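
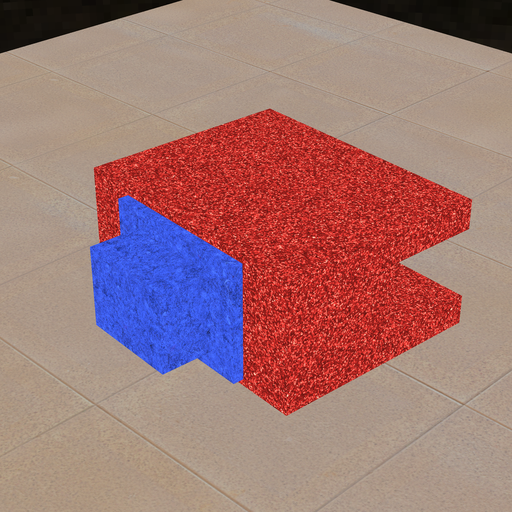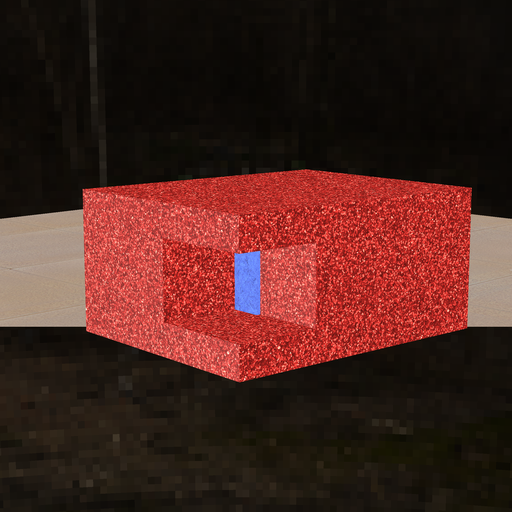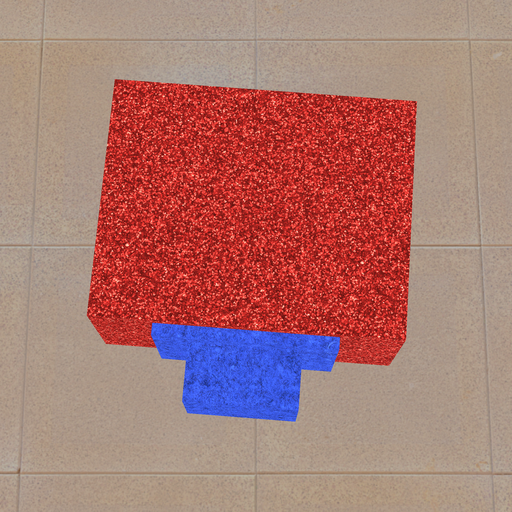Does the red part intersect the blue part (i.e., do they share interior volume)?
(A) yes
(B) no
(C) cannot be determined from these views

(C) cannot be determined from these views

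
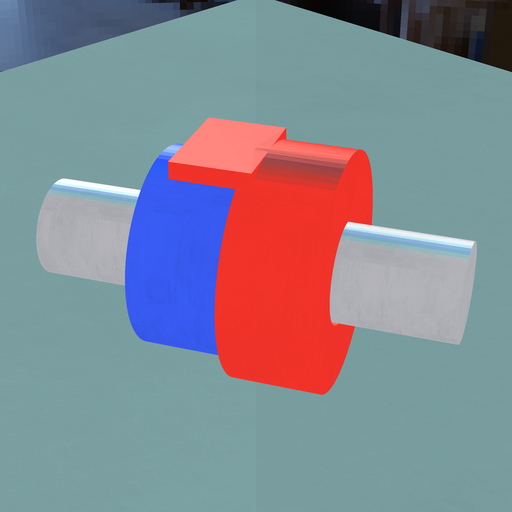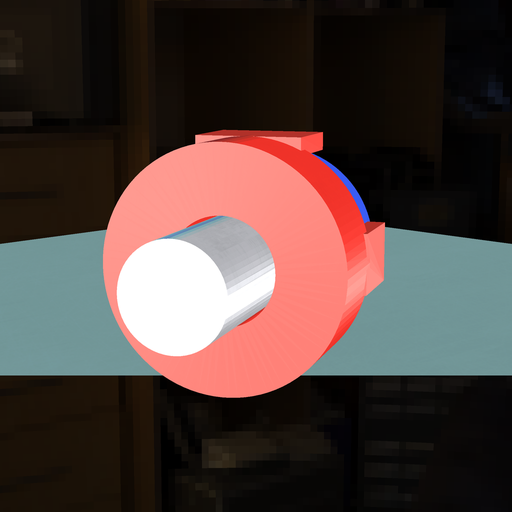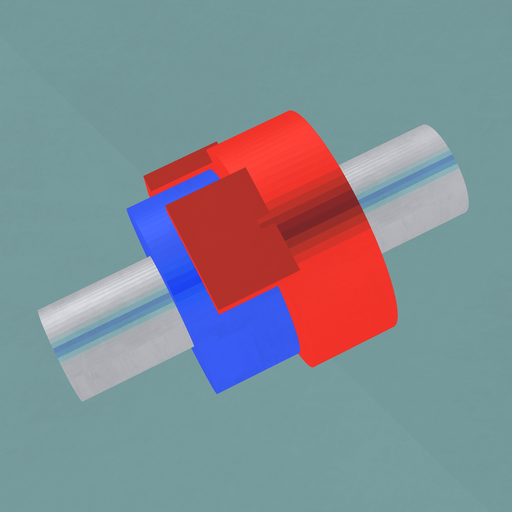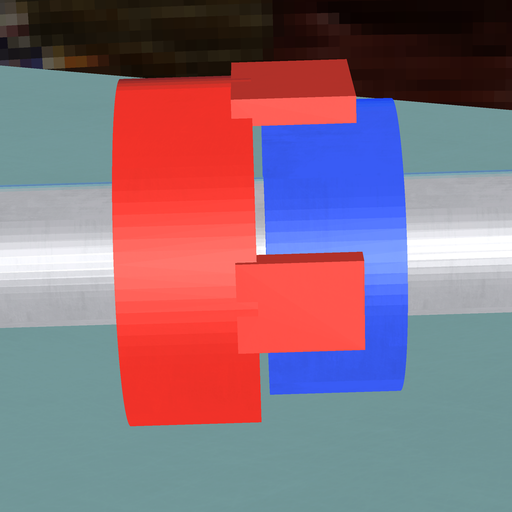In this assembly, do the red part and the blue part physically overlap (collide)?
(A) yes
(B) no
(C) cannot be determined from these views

(B) no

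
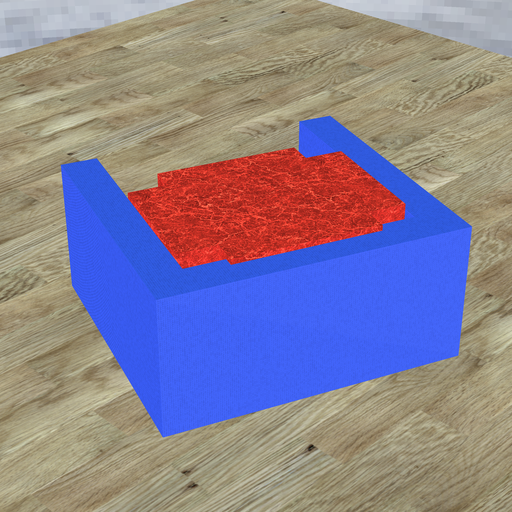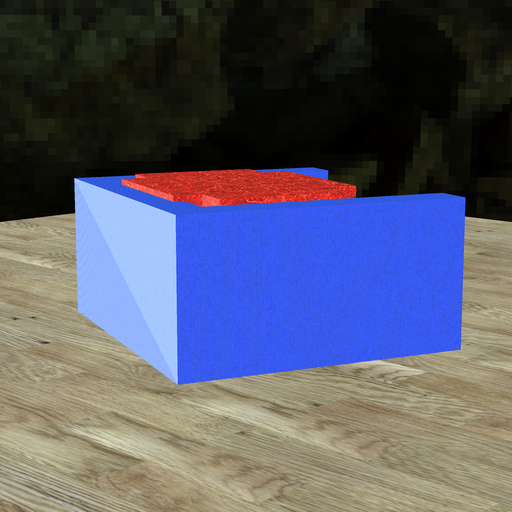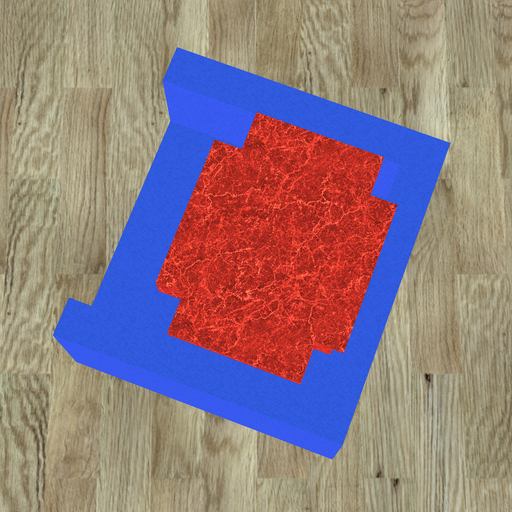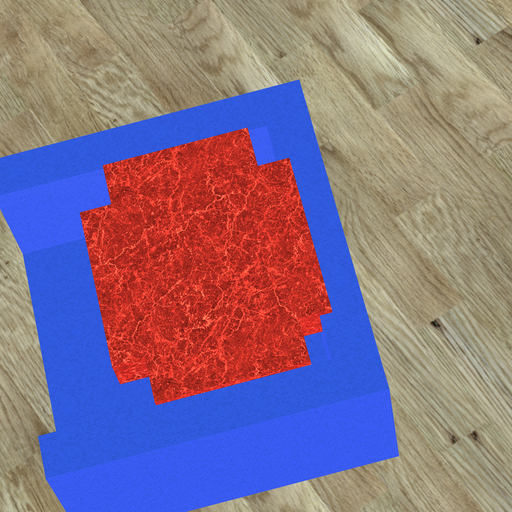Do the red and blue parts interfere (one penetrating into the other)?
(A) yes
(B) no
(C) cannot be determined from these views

(A) yes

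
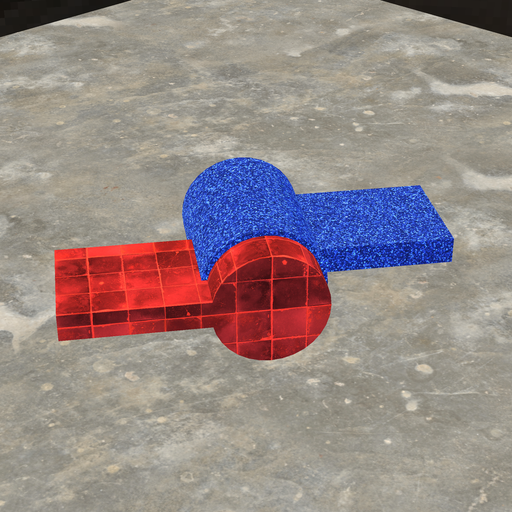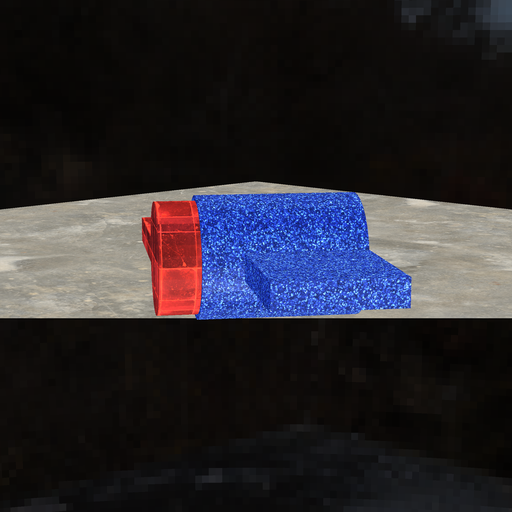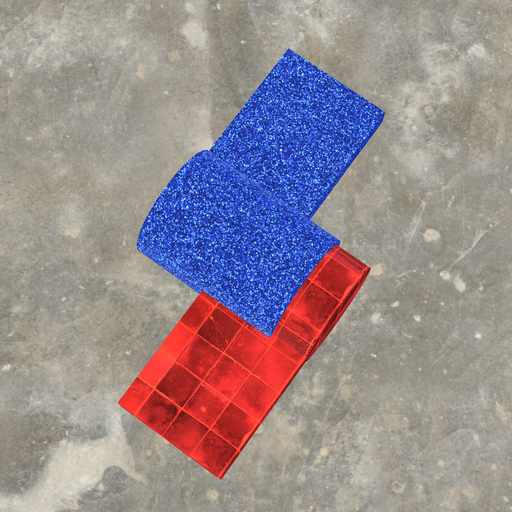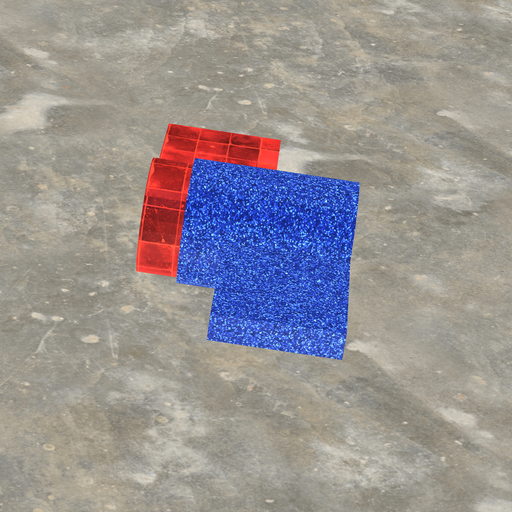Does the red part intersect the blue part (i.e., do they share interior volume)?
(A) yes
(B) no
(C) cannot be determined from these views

(A) yes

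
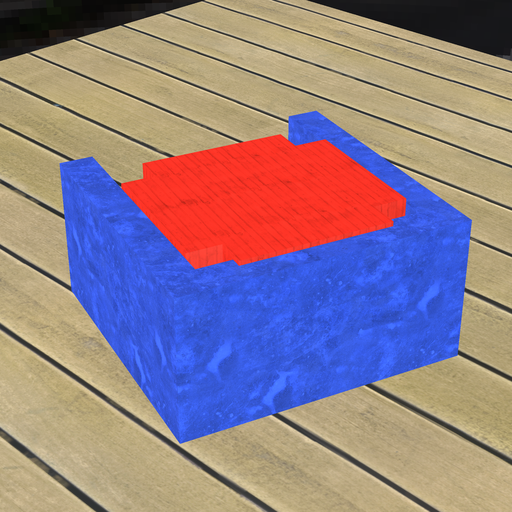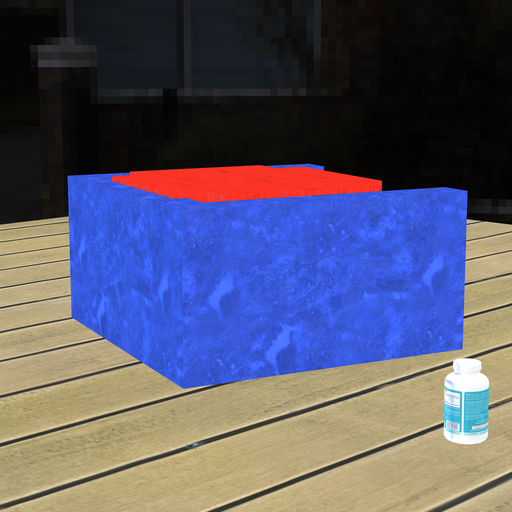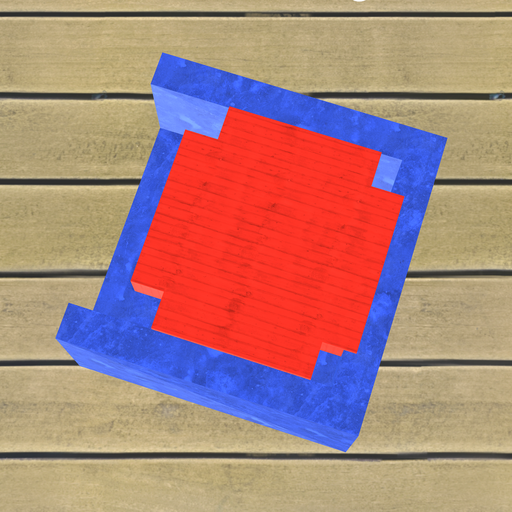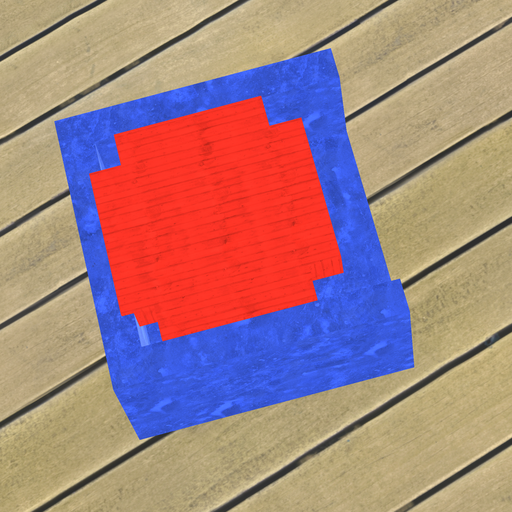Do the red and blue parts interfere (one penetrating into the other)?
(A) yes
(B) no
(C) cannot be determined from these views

(A) yes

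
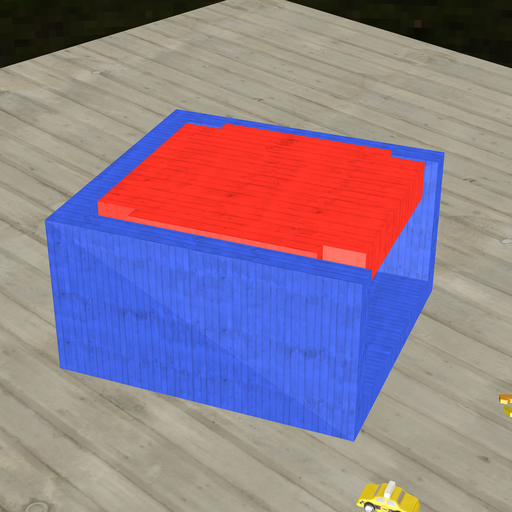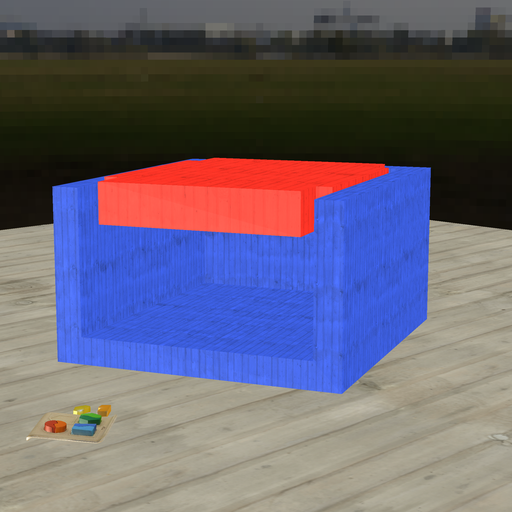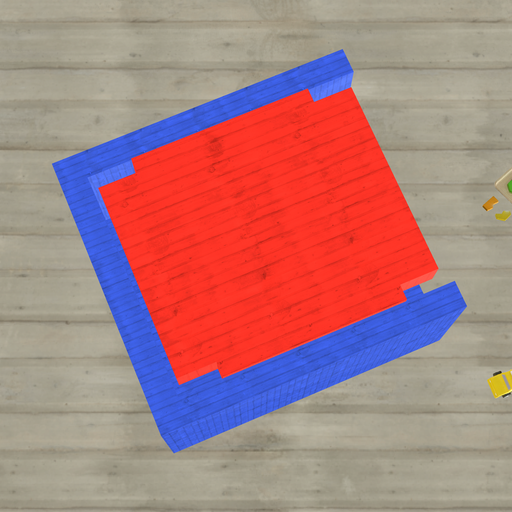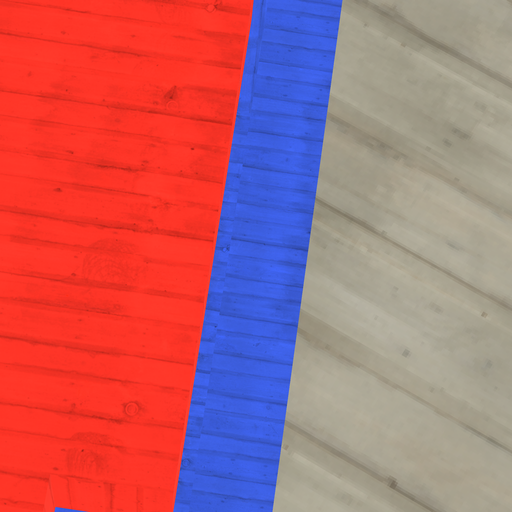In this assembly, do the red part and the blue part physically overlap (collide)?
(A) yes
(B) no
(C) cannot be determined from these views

(B) no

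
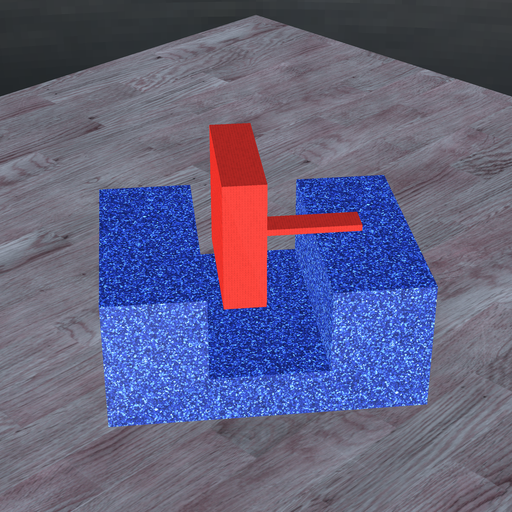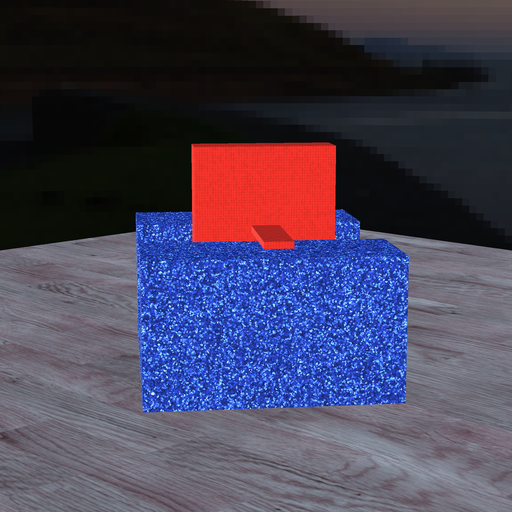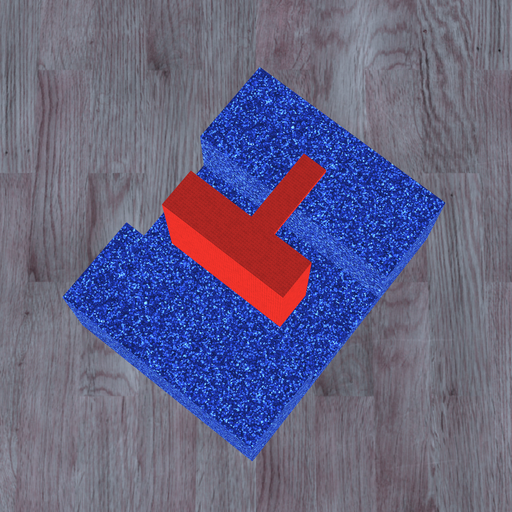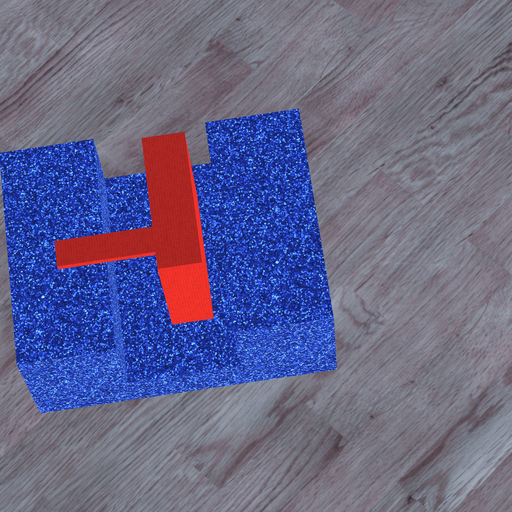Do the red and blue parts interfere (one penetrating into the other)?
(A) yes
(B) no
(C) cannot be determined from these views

(B) no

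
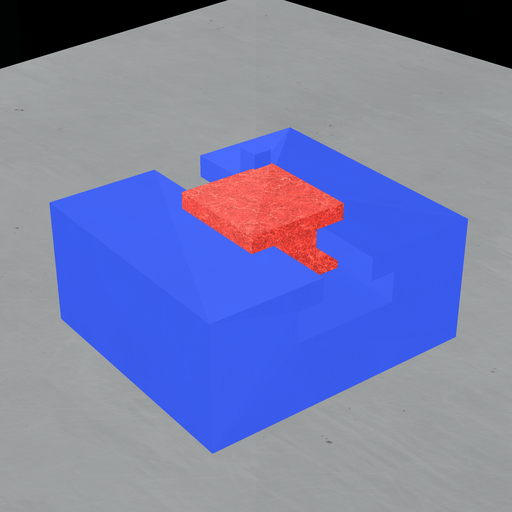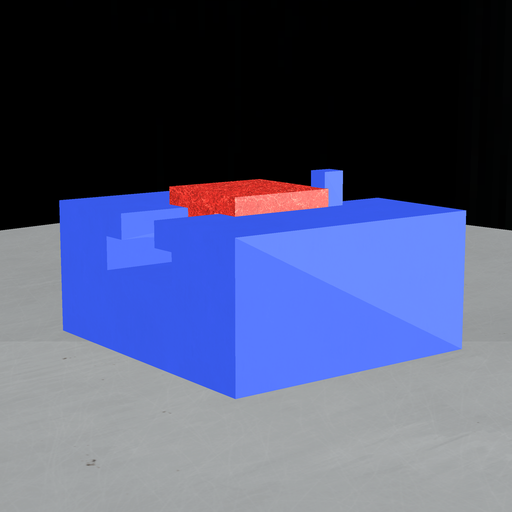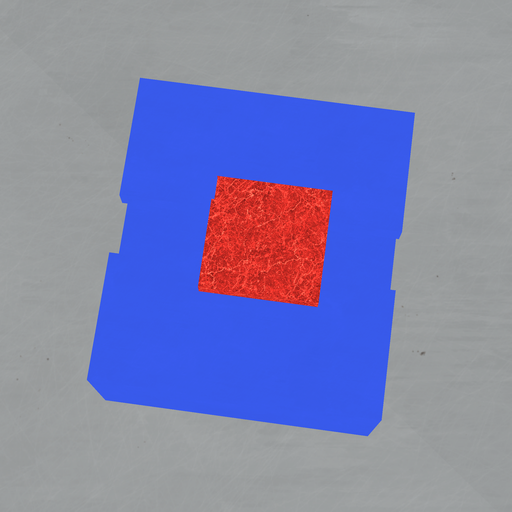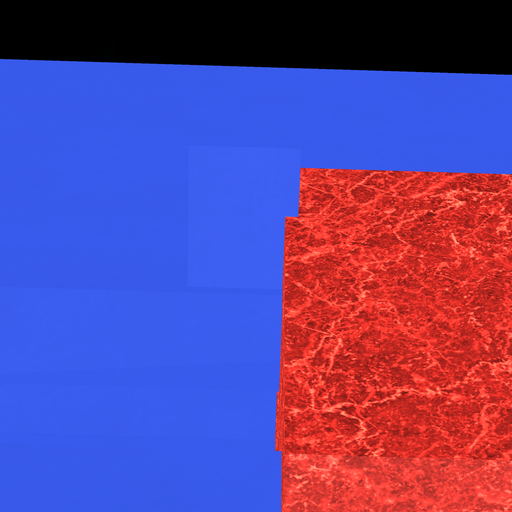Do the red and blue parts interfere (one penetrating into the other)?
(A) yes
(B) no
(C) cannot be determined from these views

(A) yes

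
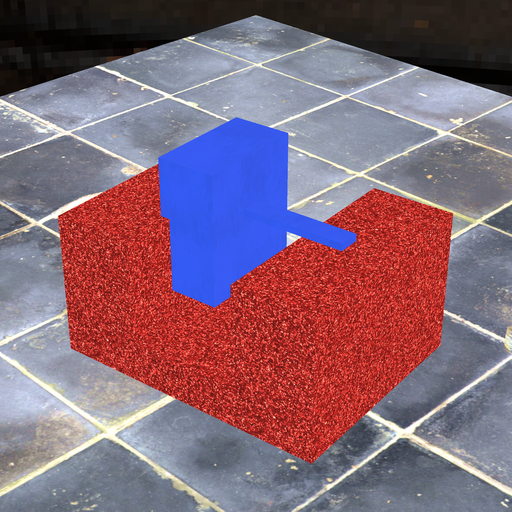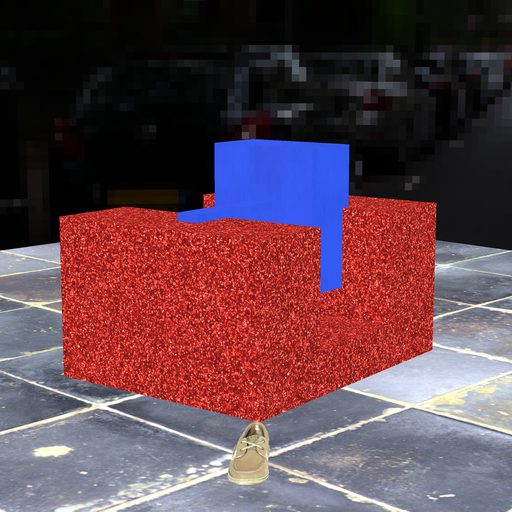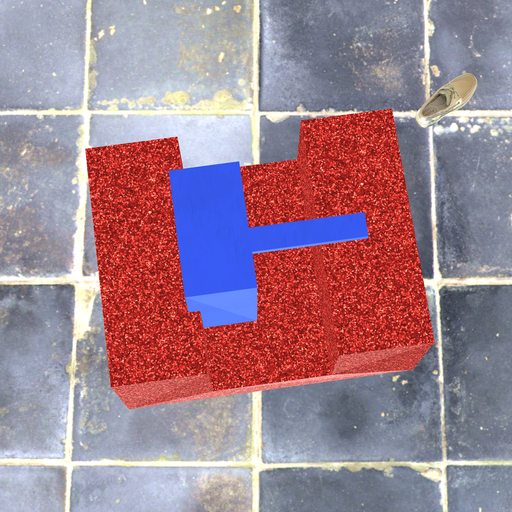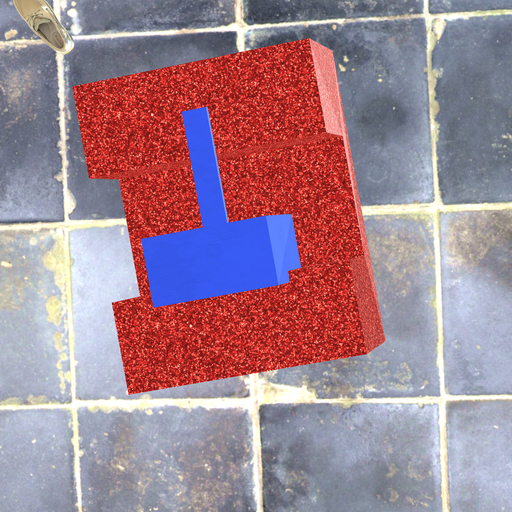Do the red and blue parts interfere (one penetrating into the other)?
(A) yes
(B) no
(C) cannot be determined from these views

(A) yes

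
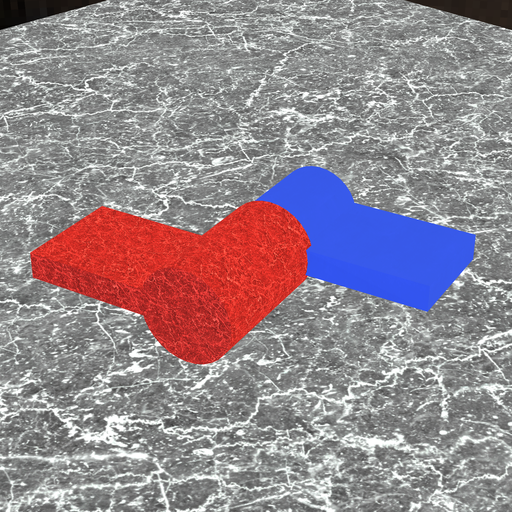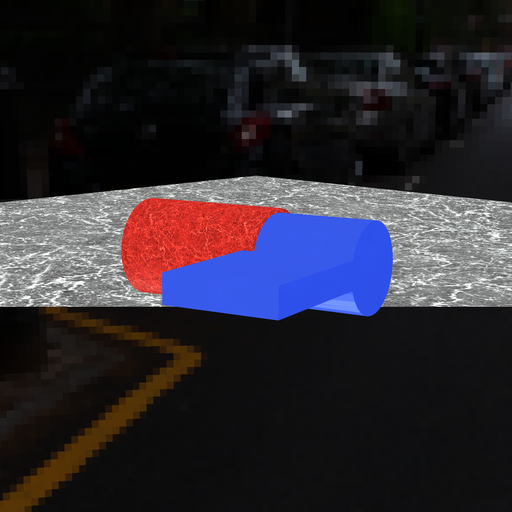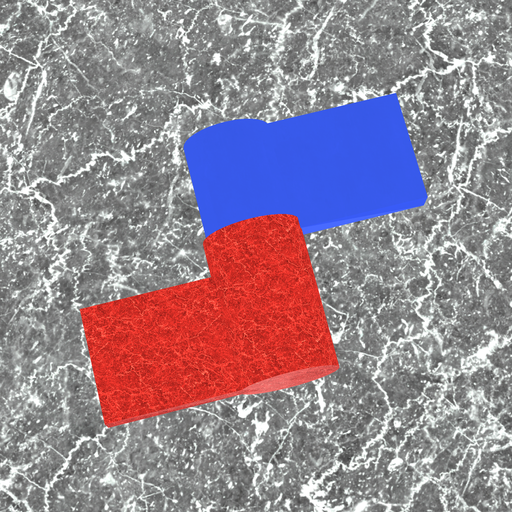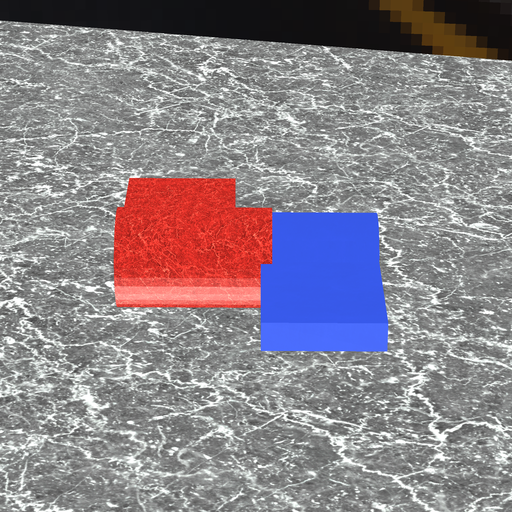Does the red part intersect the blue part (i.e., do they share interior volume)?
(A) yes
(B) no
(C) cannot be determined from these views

(A) yes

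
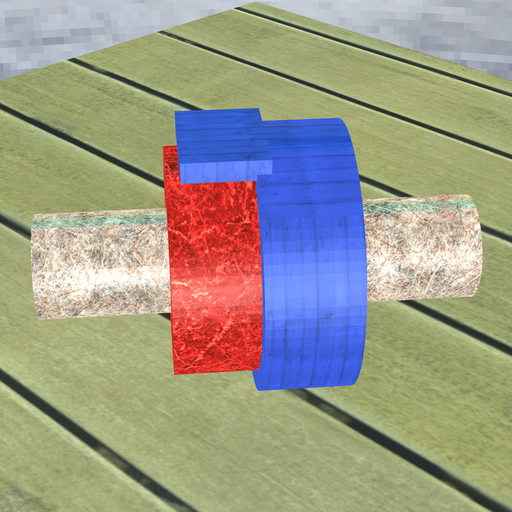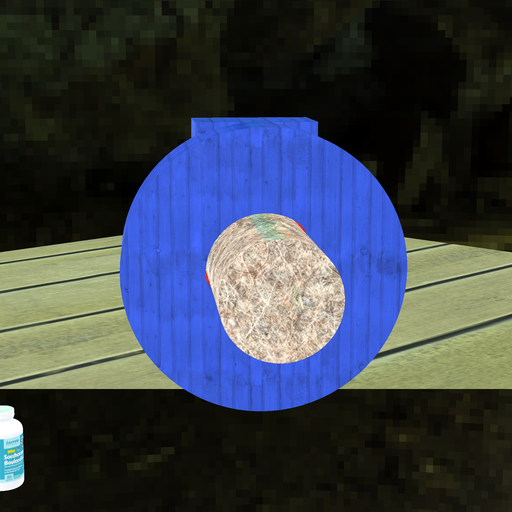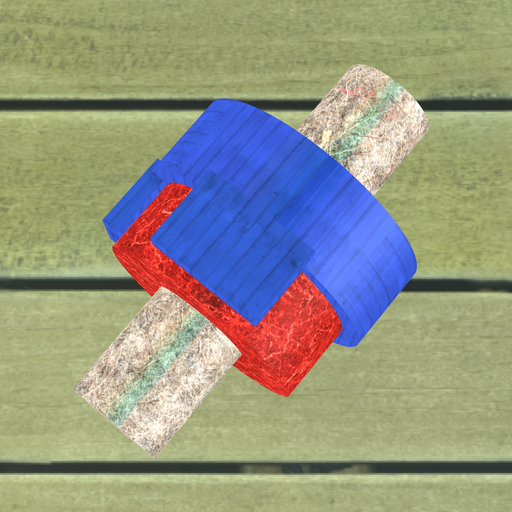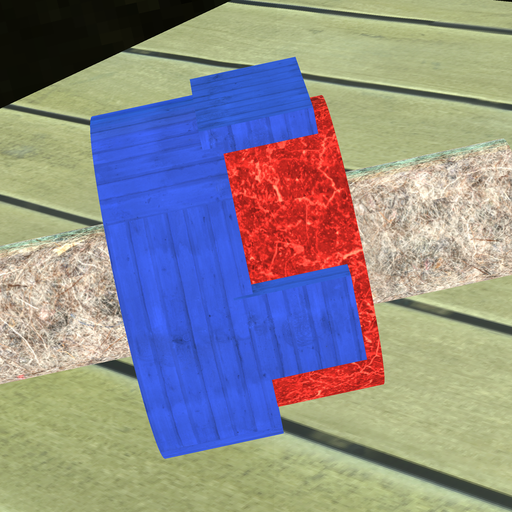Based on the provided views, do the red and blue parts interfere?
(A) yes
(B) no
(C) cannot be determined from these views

(A) yes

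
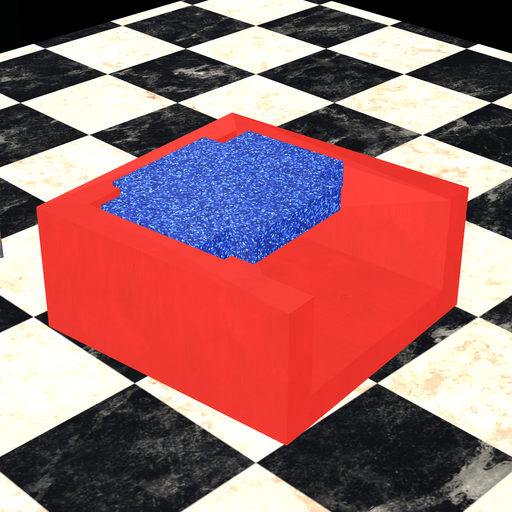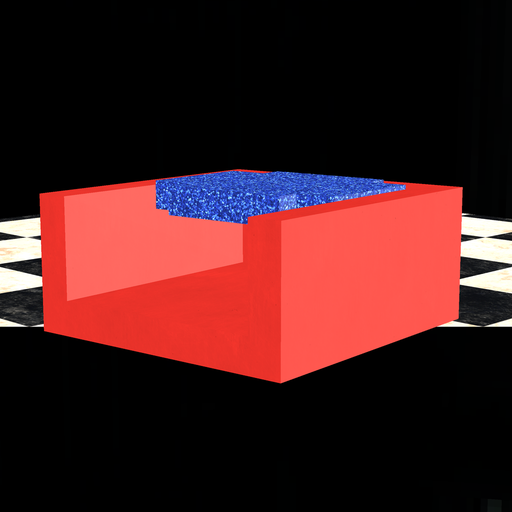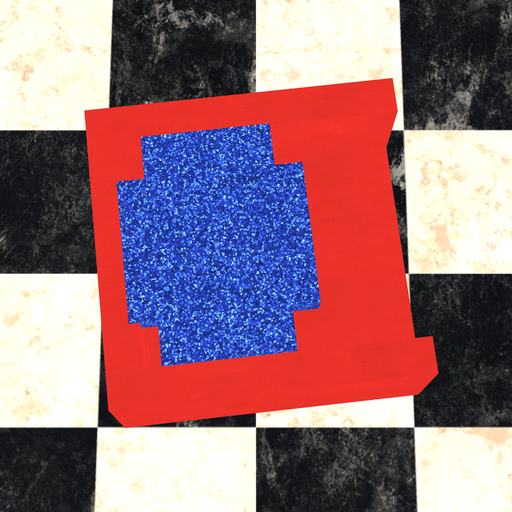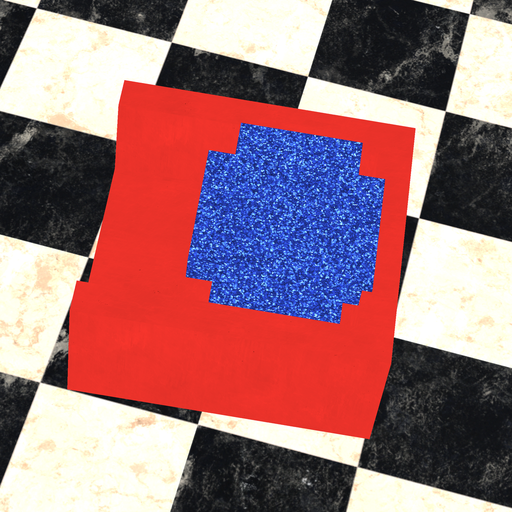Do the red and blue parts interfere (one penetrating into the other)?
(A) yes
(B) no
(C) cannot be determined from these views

(A) yes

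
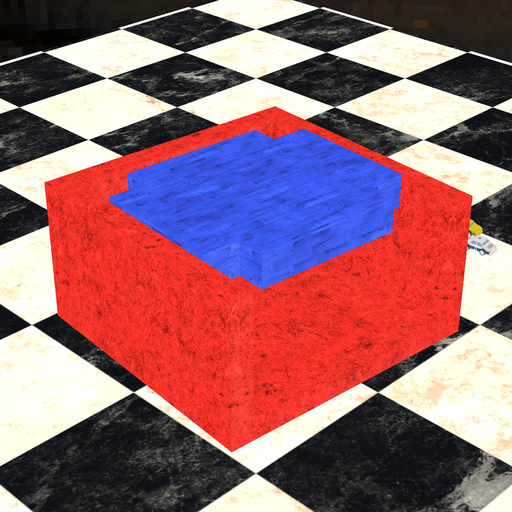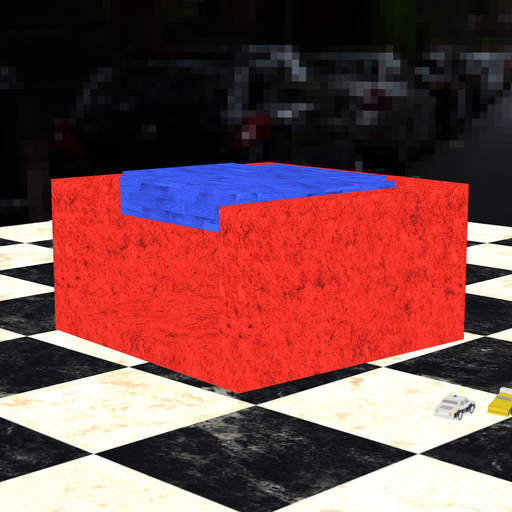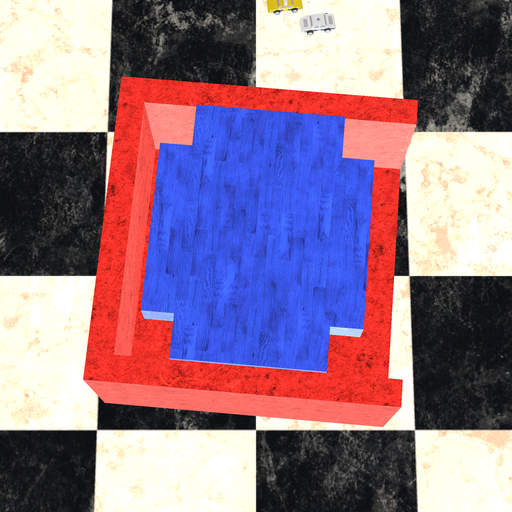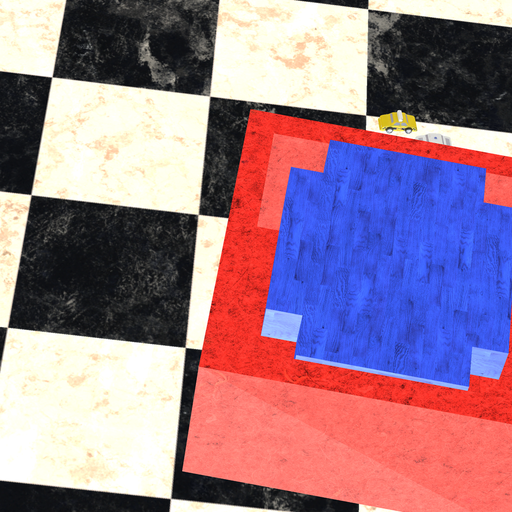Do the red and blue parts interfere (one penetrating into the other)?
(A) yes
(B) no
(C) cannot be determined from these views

(B) no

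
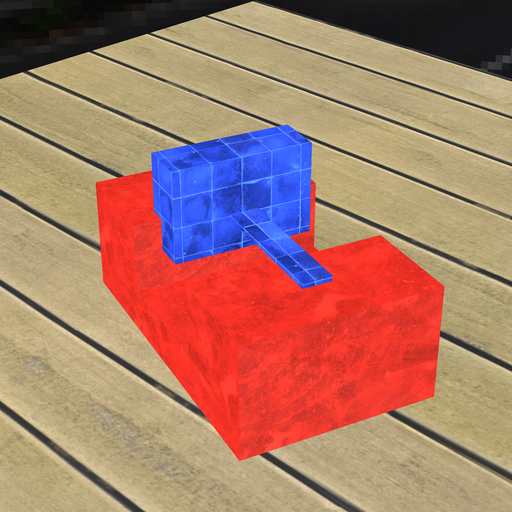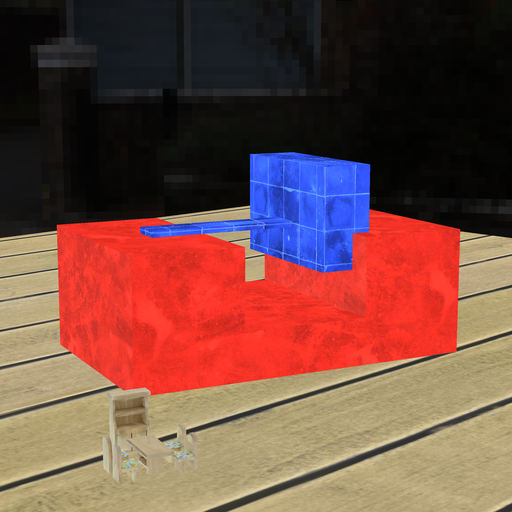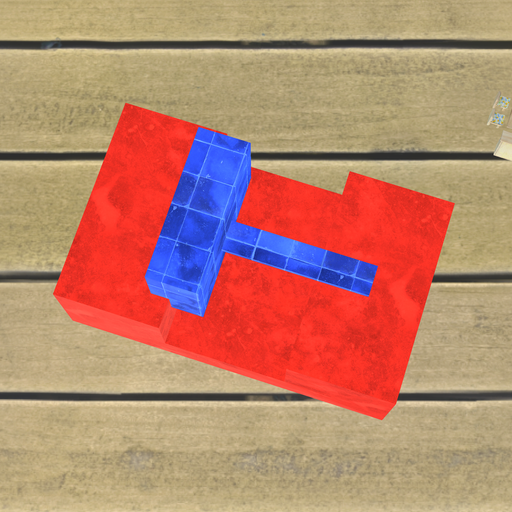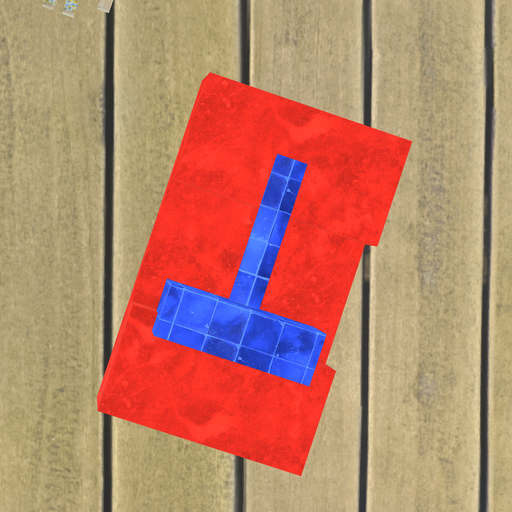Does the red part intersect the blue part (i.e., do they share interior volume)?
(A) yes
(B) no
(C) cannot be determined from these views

(A) yes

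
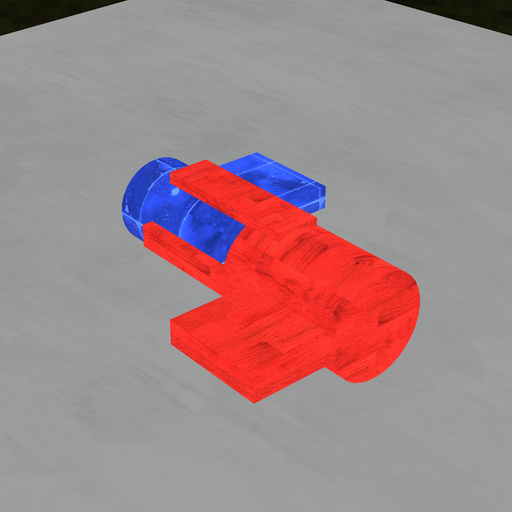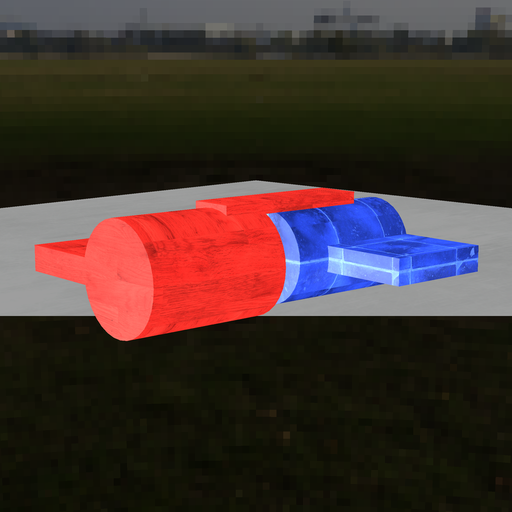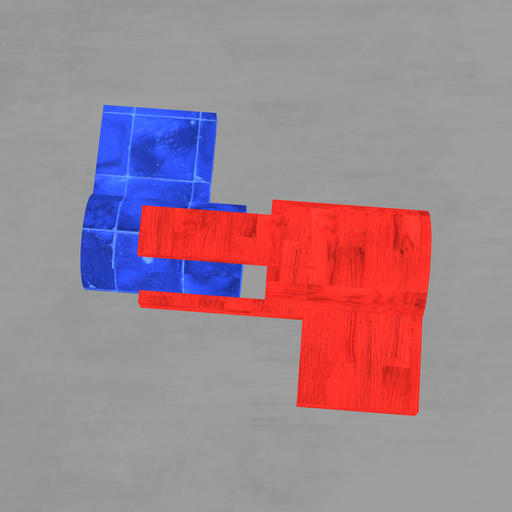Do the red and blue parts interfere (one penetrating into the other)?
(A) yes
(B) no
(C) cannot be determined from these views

(B) no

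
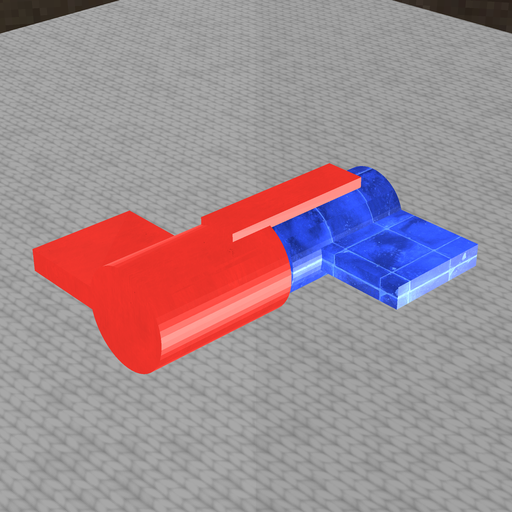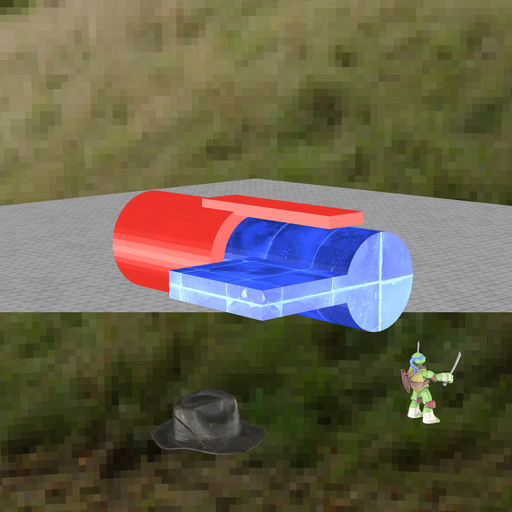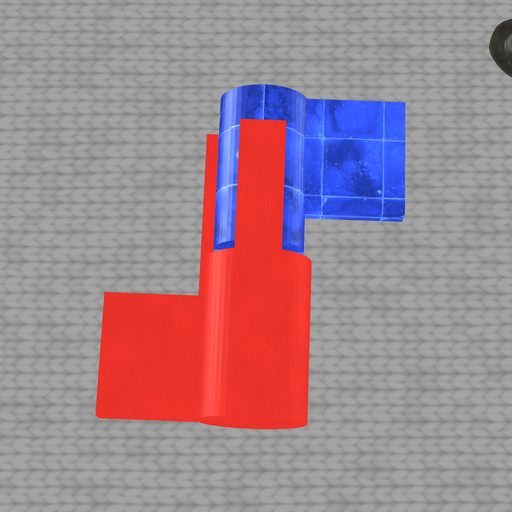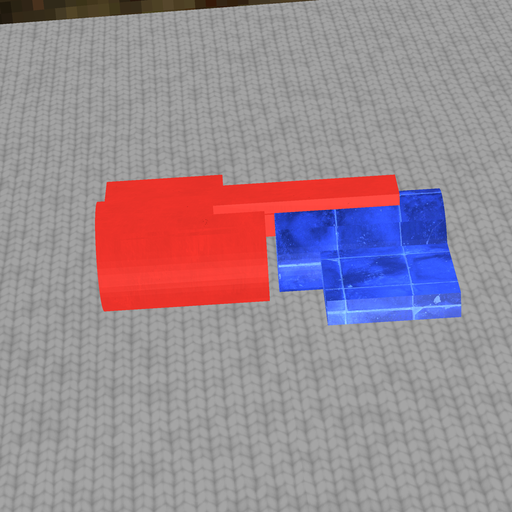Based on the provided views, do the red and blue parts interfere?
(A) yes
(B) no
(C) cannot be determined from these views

(B) no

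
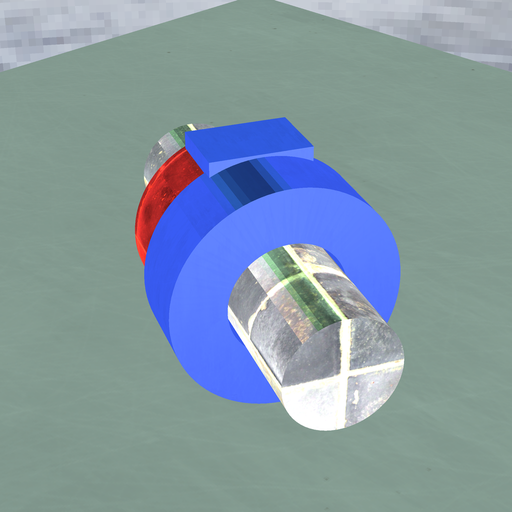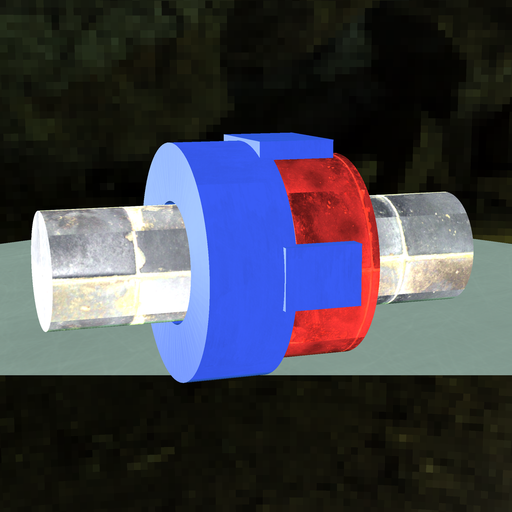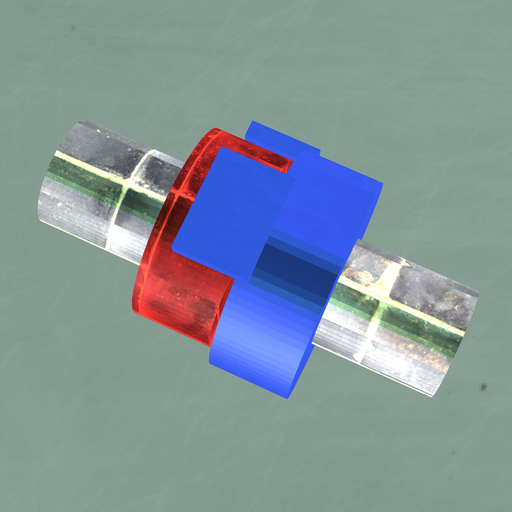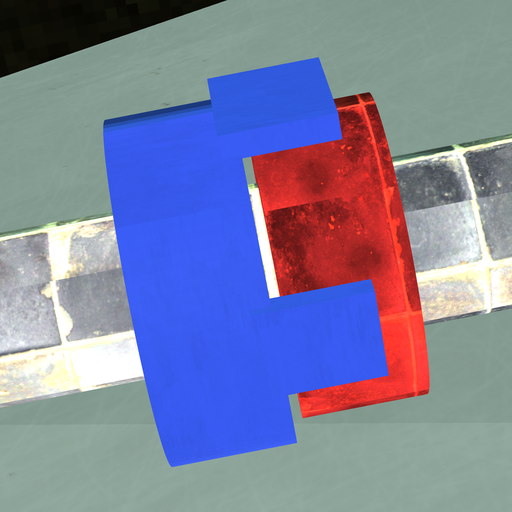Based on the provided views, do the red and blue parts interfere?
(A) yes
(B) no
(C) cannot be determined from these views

(B) no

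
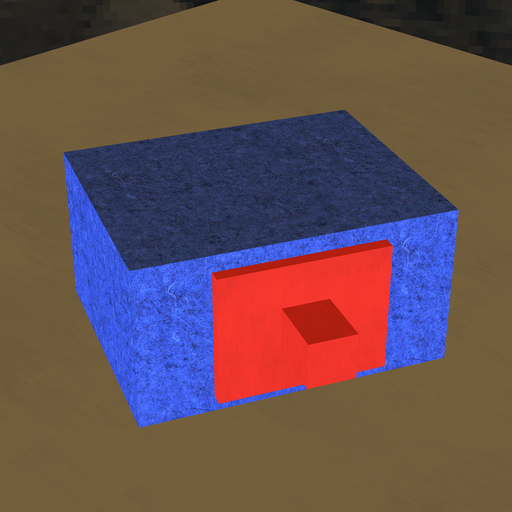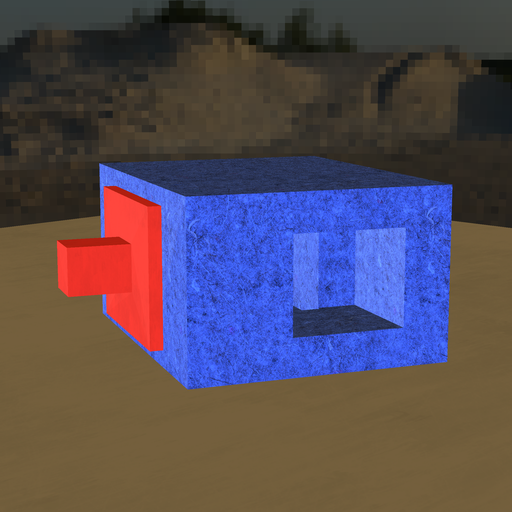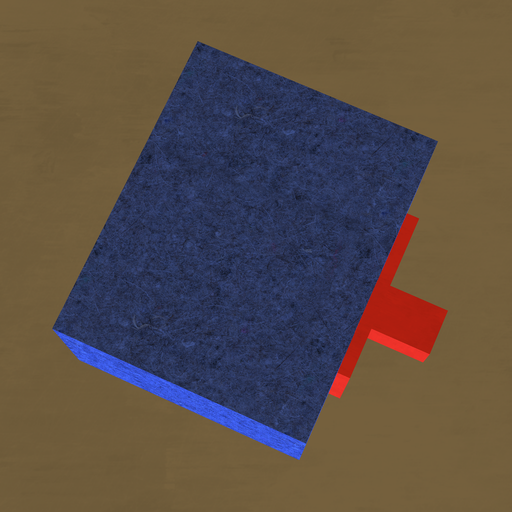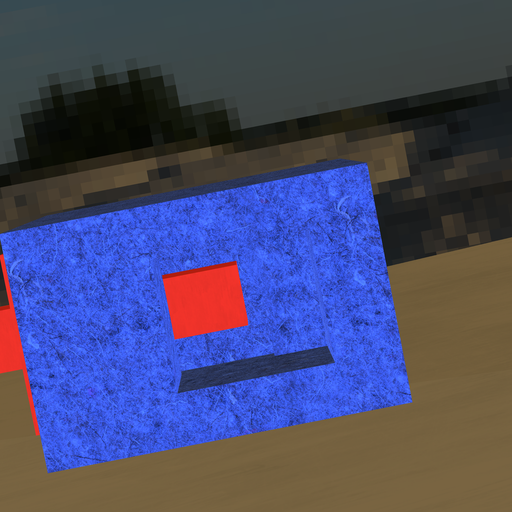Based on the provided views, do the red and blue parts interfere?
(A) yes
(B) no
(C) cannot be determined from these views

(B) no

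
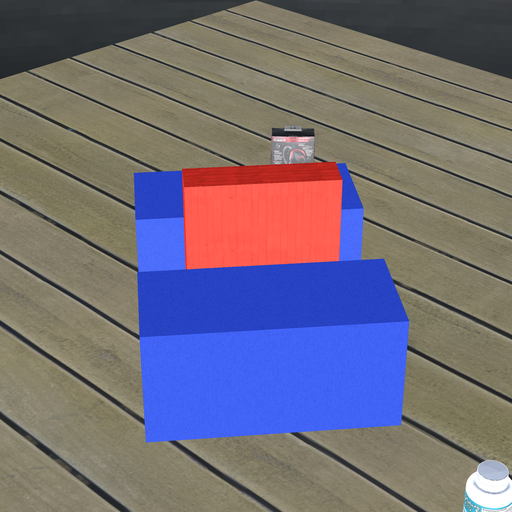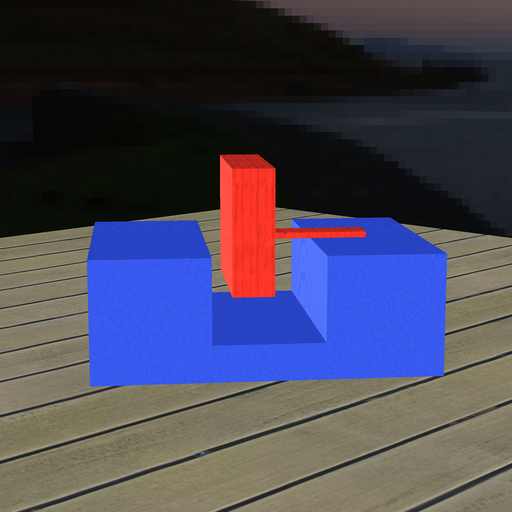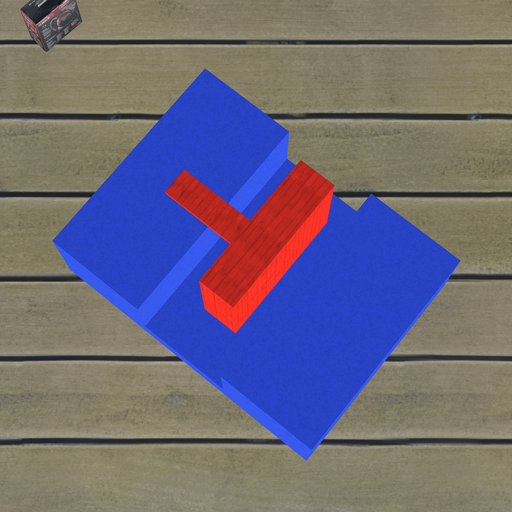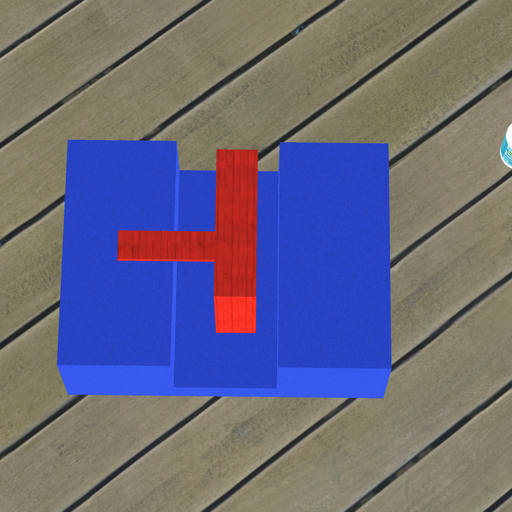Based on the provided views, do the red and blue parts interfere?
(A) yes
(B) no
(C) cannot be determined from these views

(B) no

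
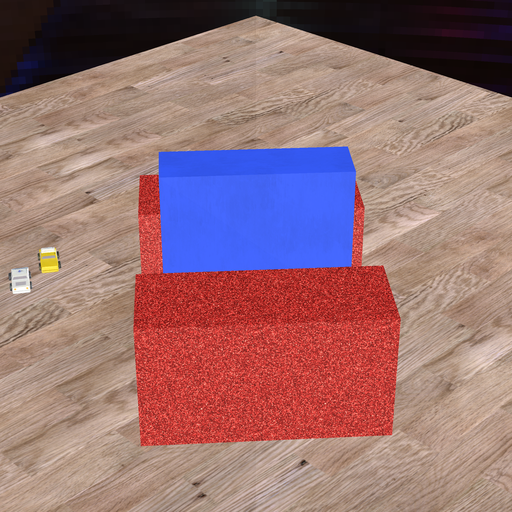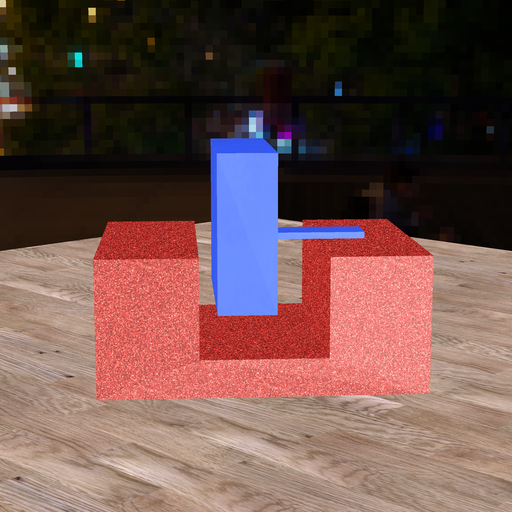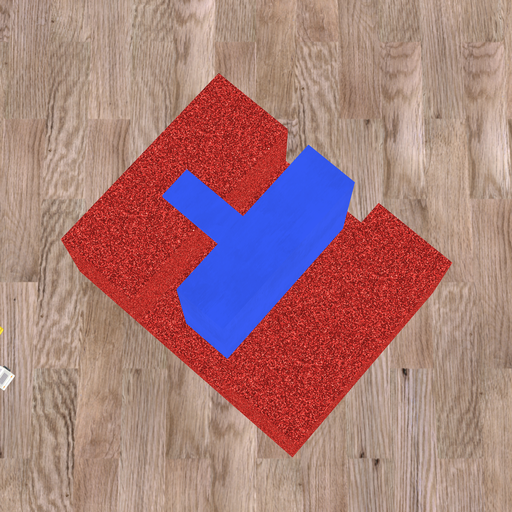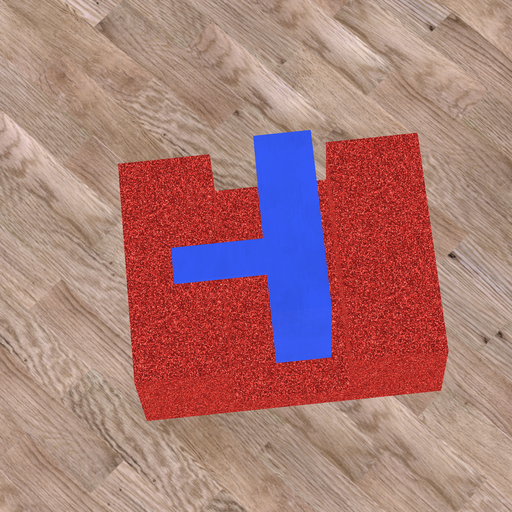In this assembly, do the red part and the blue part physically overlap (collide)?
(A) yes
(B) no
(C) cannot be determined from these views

(B) no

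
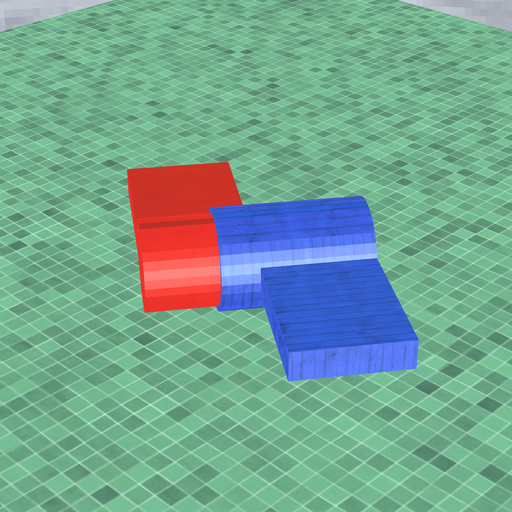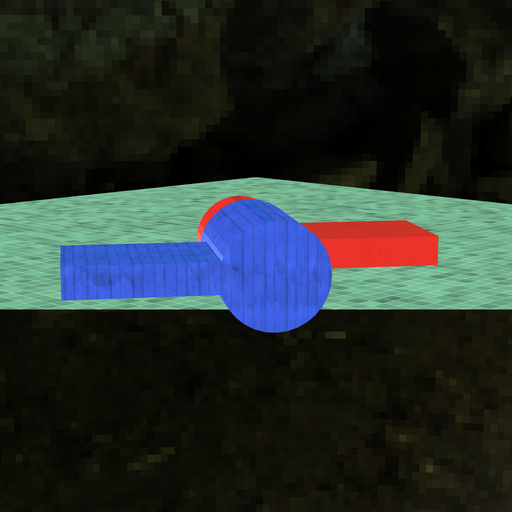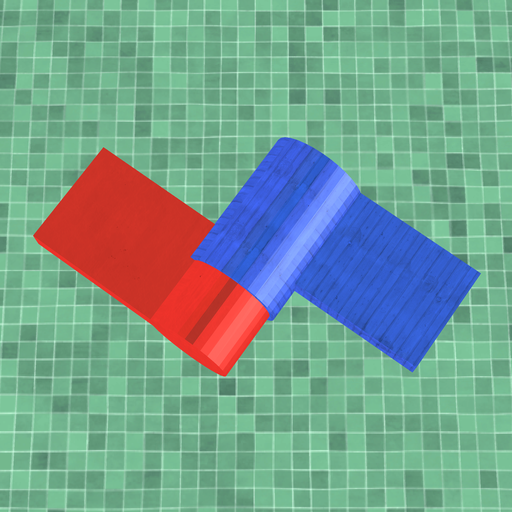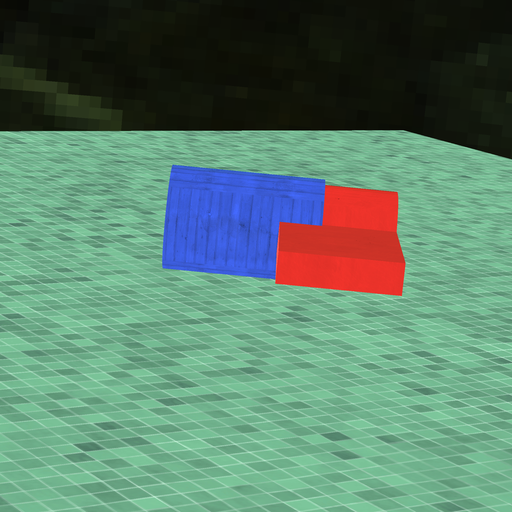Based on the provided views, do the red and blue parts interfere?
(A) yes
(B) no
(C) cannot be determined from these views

(A) yes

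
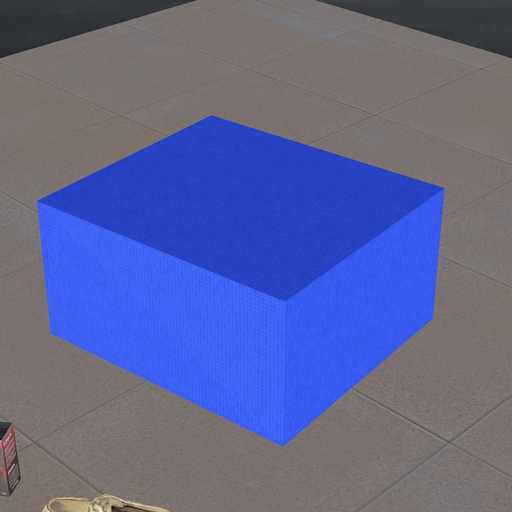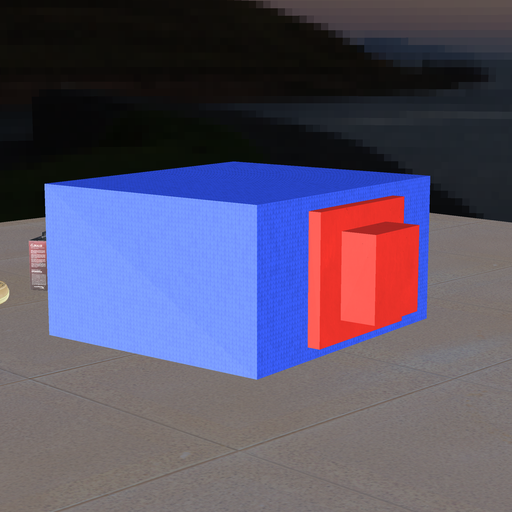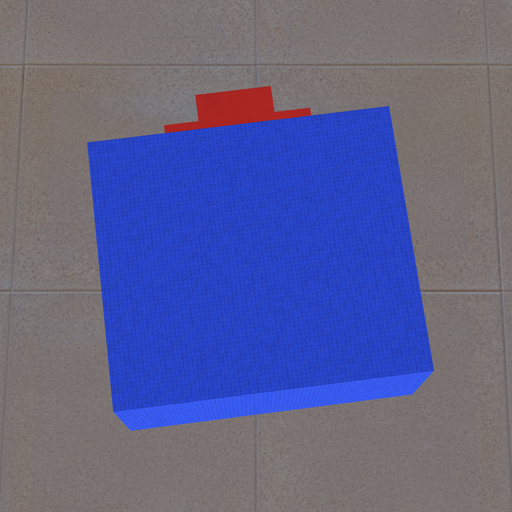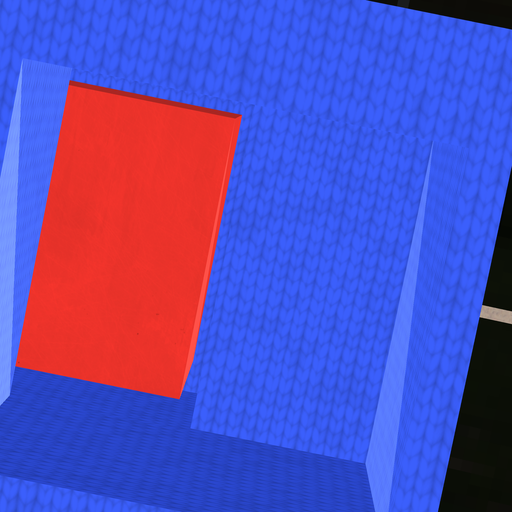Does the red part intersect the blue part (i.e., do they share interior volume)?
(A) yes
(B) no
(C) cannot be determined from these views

(B) no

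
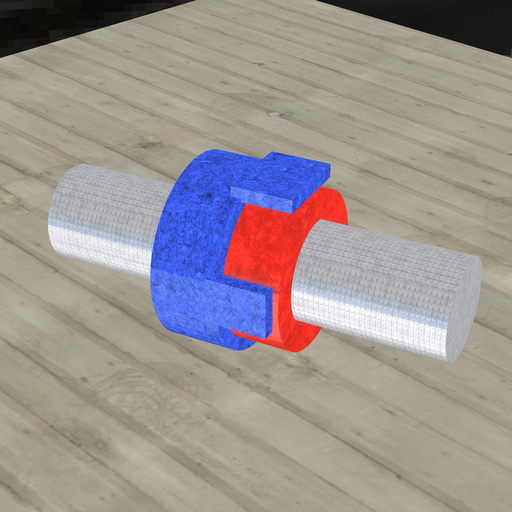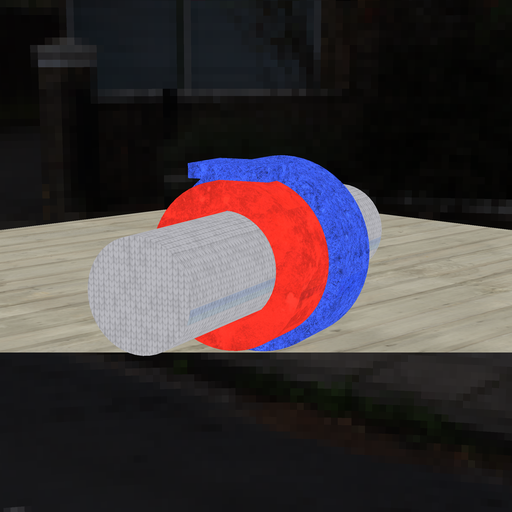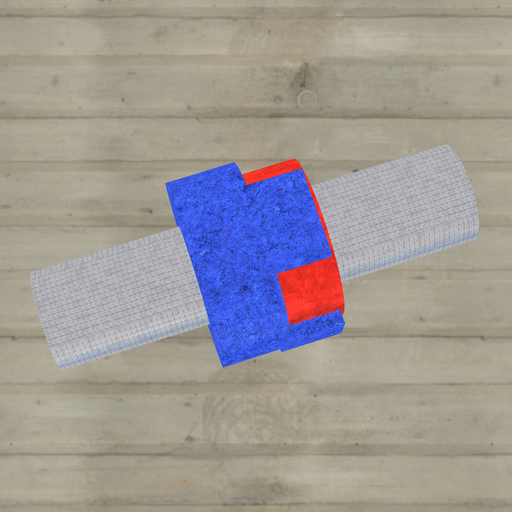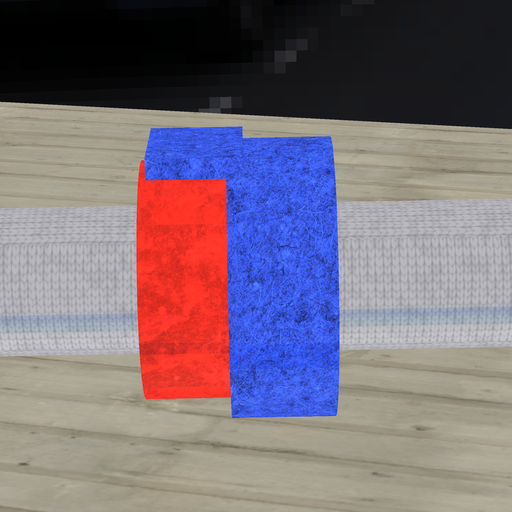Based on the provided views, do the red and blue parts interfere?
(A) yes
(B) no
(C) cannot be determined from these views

(A) yes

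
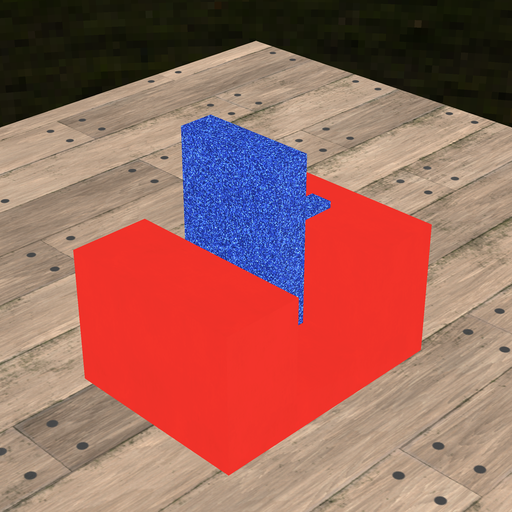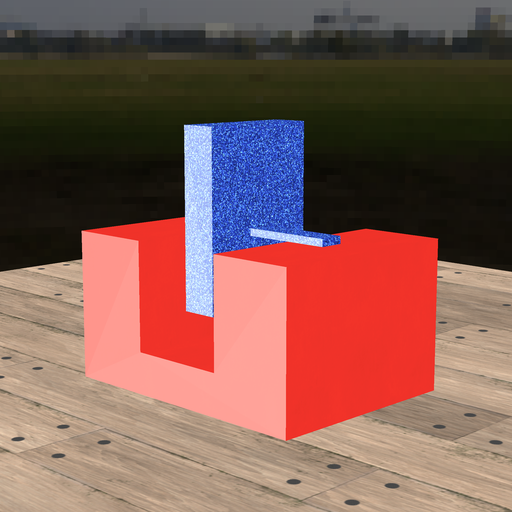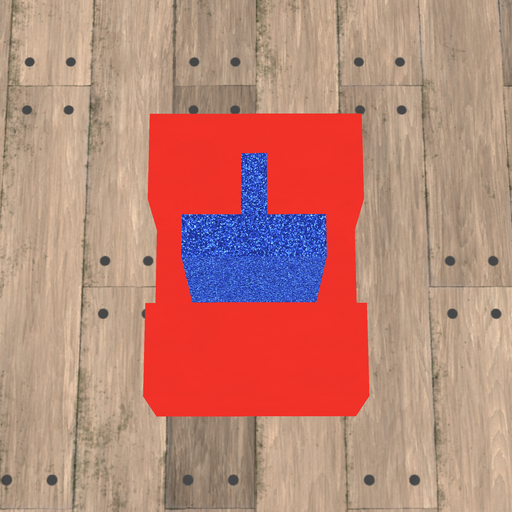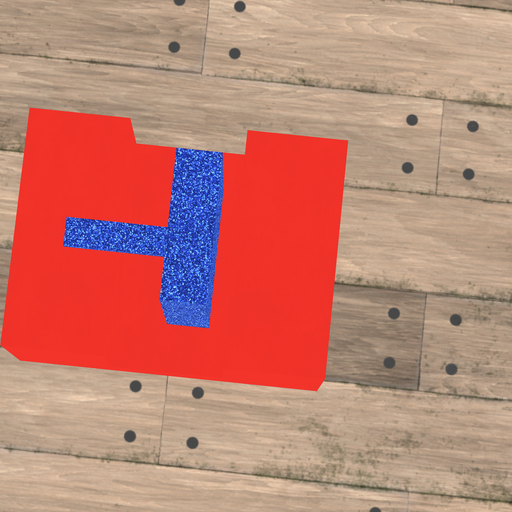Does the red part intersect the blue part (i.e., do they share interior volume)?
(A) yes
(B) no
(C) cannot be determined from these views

(B) no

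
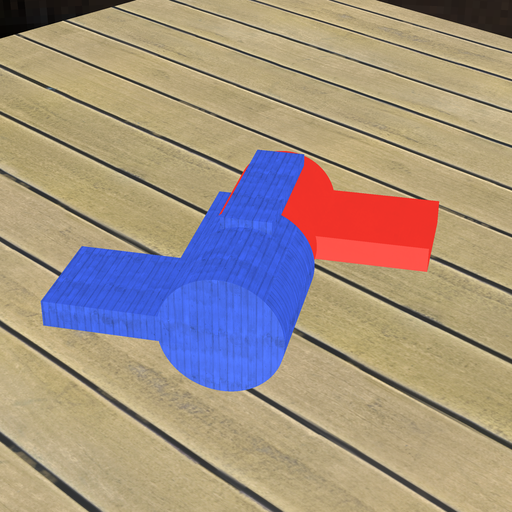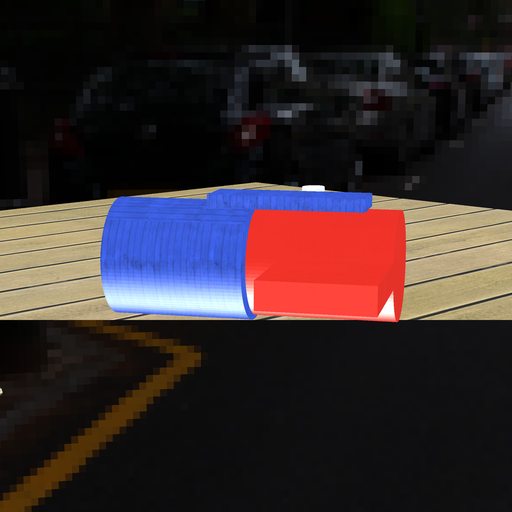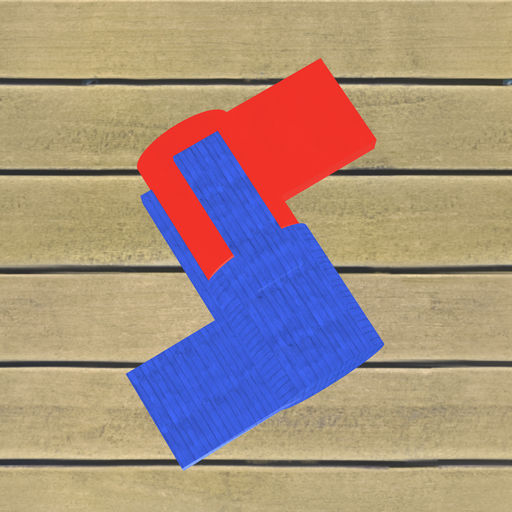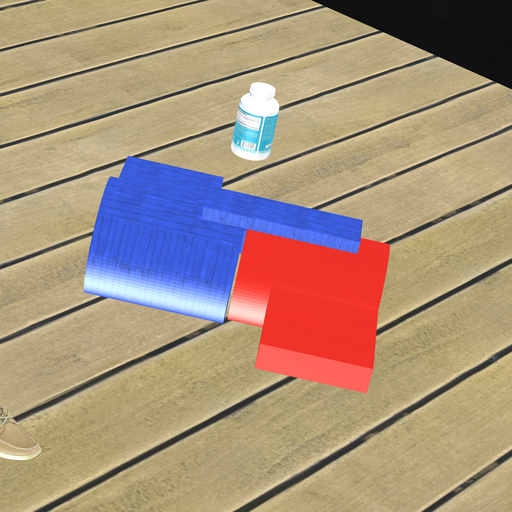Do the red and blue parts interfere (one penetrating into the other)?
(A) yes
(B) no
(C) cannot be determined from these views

(B) no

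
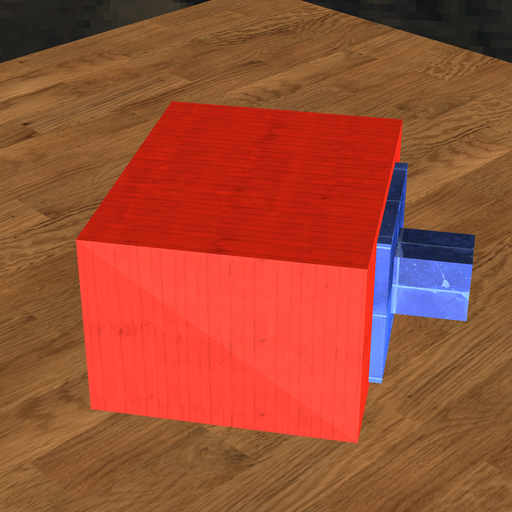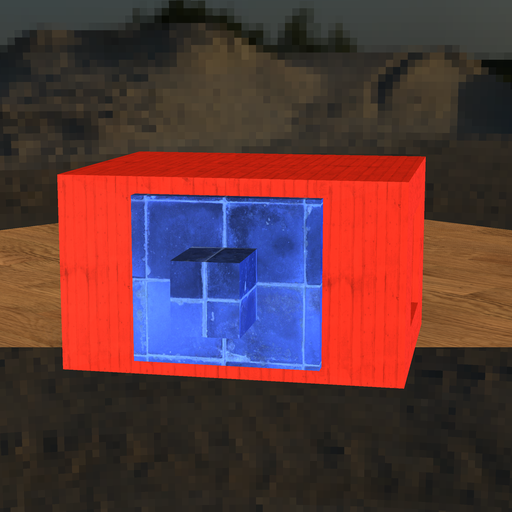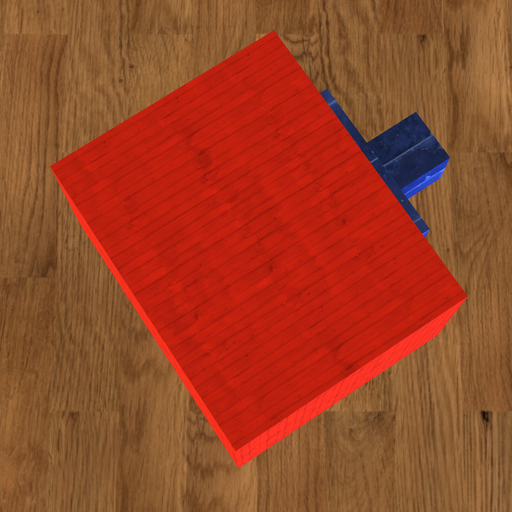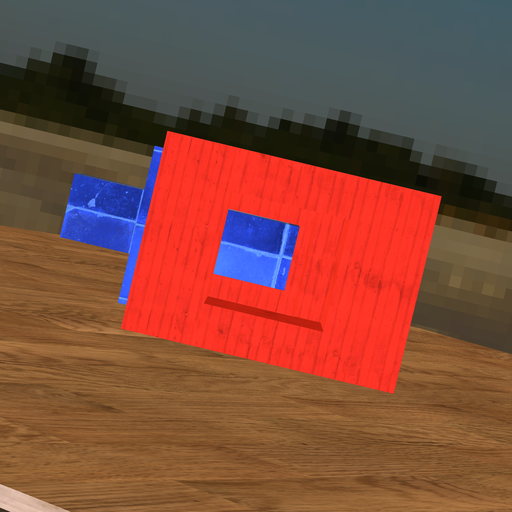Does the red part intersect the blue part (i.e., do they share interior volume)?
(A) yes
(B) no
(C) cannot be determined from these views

(B) no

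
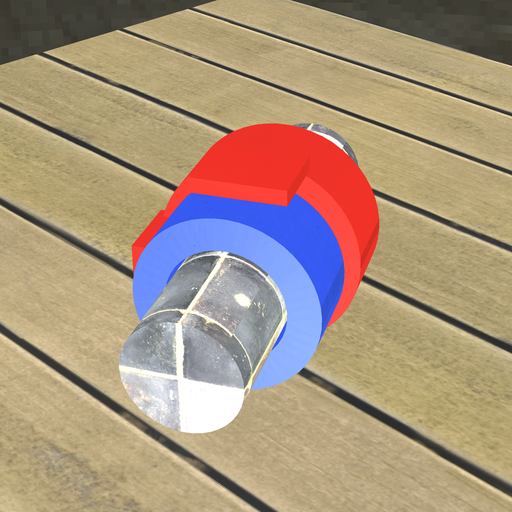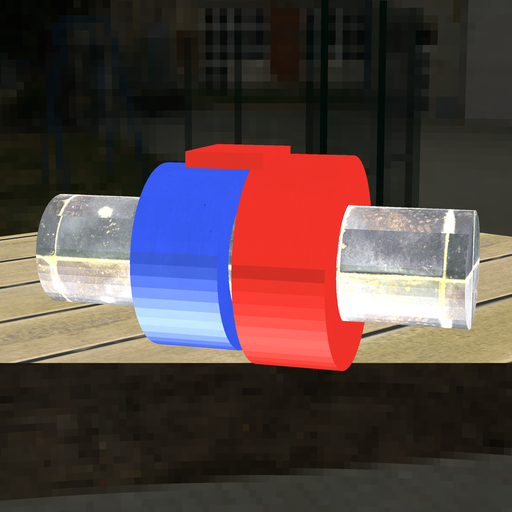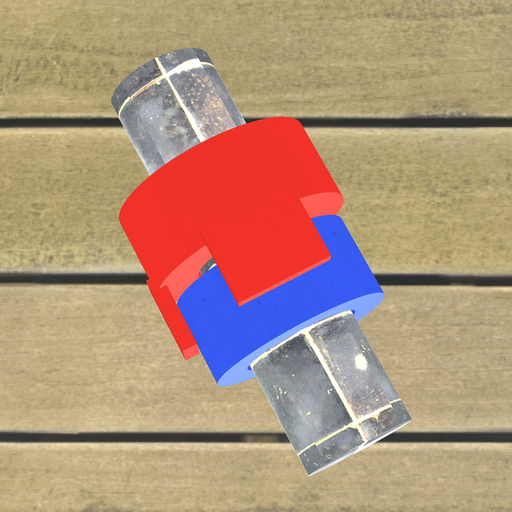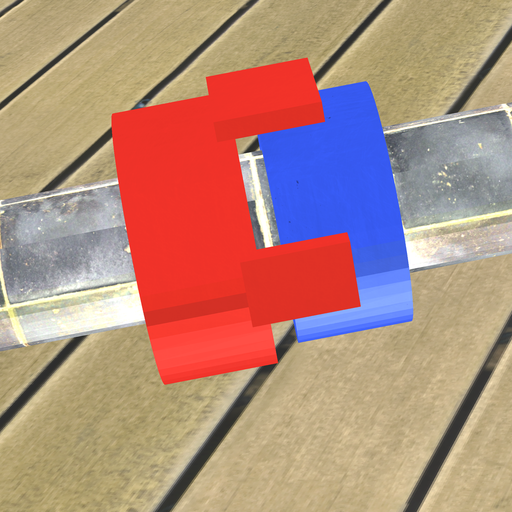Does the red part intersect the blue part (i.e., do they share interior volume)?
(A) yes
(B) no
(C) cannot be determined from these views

(B) no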